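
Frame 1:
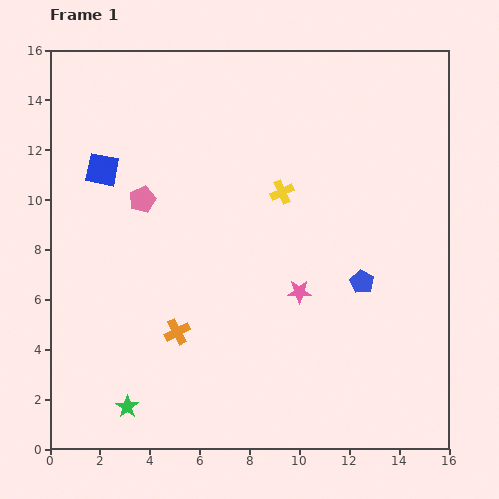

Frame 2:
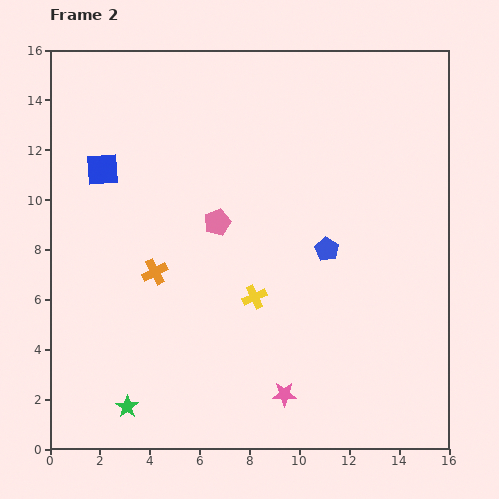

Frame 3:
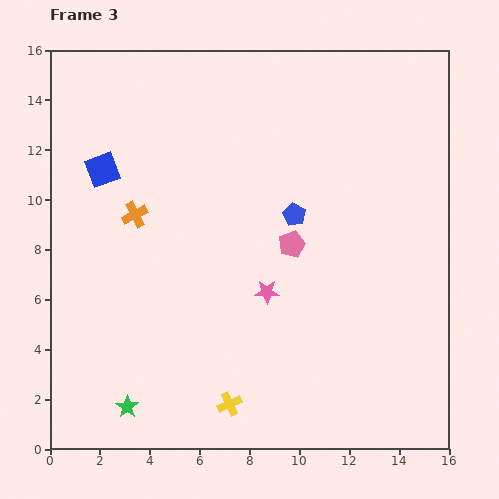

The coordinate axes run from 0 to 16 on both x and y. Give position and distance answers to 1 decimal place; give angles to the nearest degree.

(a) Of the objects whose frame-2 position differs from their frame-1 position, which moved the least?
the blue pentagon

(moved 1.9)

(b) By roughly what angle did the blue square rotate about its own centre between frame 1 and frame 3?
31° counter-clockwise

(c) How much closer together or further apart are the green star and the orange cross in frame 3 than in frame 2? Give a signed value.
+2.2

Distance in frame 2: 5.5. Distance in frame 3: 7.7.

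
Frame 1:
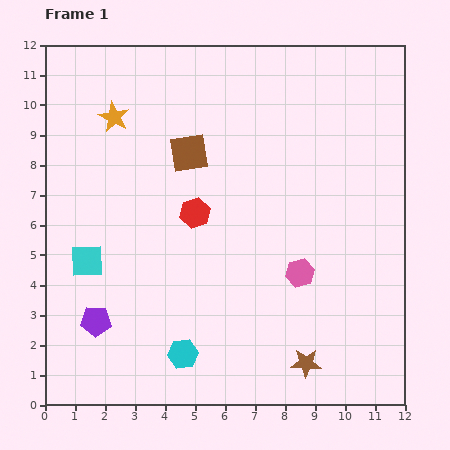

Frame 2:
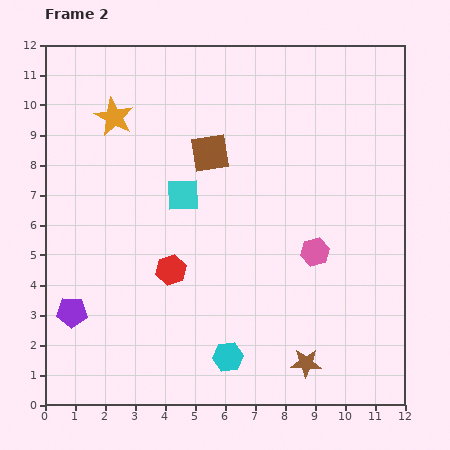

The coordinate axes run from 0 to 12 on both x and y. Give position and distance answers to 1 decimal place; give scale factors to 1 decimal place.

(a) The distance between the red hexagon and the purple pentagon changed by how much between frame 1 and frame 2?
-1.3

Distance in frame 1: 4.9. Distance in frame 2: 3.6.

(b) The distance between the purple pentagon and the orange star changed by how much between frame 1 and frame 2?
-0.2

Distance in frame 1: 6.8. Distance in frame 2: 6.6.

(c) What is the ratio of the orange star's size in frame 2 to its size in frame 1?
1.3×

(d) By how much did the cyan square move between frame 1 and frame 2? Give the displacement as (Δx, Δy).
(3.2, 2.2)

The cyan square was at (1.4, 4.8) in frame 1 and (4.6, 7.0) in frame 2.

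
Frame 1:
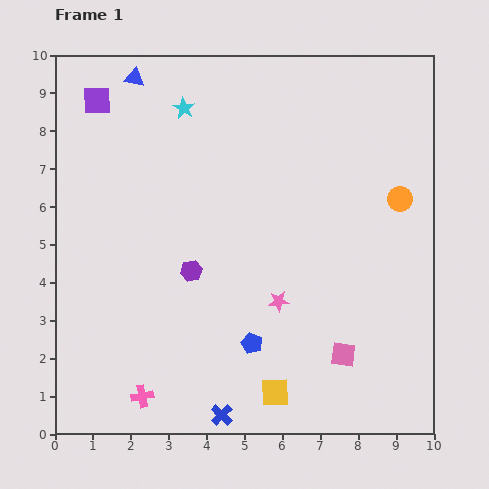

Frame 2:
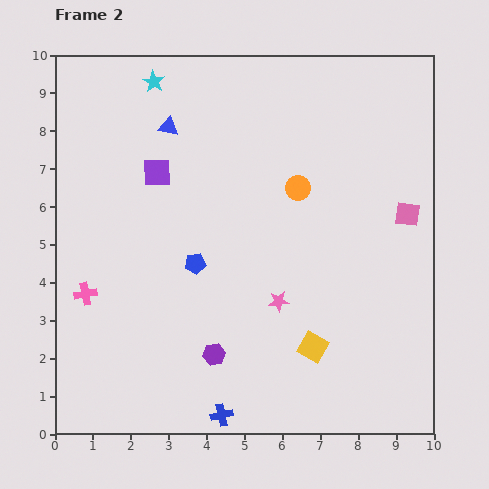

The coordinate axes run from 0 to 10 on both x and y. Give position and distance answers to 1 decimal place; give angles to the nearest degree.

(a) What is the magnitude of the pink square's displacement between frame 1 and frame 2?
4.1

The pink square moved from (7.6, 2.1) to (9.3, 5.8), a distance of √(1.7² + 3.7²) ≈ 4.1.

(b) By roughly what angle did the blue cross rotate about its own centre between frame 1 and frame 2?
33° clockwise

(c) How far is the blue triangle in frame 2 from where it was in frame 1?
1.6

The blue triangle moved from (2.1, 9.4) to (3.0, 8.1), a distance of √(0.9² + 1.3²) ≈ 1.6.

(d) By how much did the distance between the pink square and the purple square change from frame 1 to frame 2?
-2.6

Distance in frame 1: 9.3. Distance in frame 2: 6.7.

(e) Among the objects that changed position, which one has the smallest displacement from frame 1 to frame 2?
the cyan star

(moved 1.1)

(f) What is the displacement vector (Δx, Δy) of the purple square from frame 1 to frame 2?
(1.6, -1.9)

The purple square was at (1.1, 8.8) in frame 1 and (2.7, 6.9) in frame 2.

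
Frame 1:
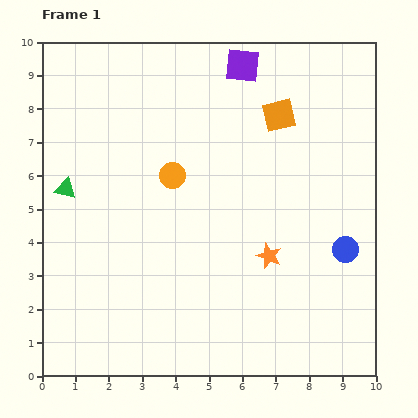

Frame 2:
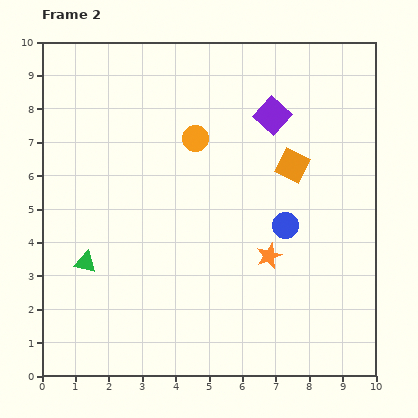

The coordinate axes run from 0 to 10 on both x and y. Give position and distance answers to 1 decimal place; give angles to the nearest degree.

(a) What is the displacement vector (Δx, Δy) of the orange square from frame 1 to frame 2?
(0.4, -1.5)

The orange square was at (7.1, 7.8) in frame 1 and (7.5, 6.3) in frame 2.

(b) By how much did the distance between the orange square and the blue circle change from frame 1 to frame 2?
-2.7

Distance in frame 1: 4.5. Distance in frame 2: 1.8.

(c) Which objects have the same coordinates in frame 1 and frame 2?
the orange star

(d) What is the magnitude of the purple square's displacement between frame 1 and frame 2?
1.7

The purple square moved from (6.0, 9.3) to (6.9, 7.8), a distance of √(0.9² + 1.5²) ≈ 1.7.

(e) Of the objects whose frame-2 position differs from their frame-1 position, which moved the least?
the orange circle

(moved 1.3)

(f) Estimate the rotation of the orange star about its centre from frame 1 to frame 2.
31° clockwise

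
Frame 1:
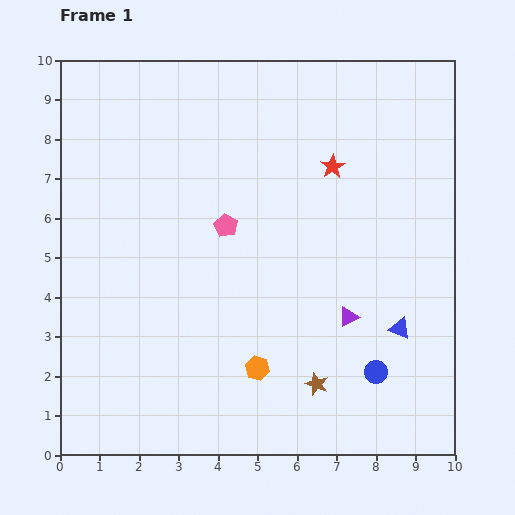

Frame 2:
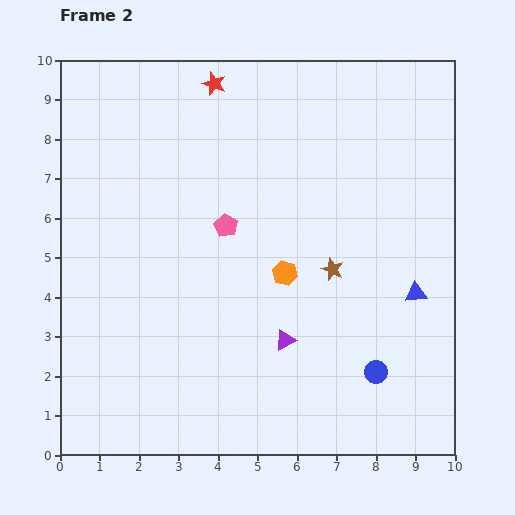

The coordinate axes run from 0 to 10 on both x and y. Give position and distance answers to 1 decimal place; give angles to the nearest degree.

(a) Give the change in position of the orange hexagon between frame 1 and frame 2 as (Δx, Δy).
(0.7, 2.4)

The orange hexagon was at (5.0, 2.2) in frame 1 and (5.7, 4.6) in frame 2.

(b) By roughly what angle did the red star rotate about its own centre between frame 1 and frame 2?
18° counter-clockwise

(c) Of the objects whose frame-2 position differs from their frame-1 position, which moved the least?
the blue triangle

(moved 1.0)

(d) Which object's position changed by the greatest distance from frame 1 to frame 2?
the red star

(moved 3.7; next 2.9)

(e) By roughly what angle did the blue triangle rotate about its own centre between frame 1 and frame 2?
27° counter-clockwise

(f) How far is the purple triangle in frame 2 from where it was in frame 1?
1.7

The purple triangle moved from (7.3, 3.5) to (5.7, 2.9), a distance of √(1.6² + 0.6²) ≈ 1.7.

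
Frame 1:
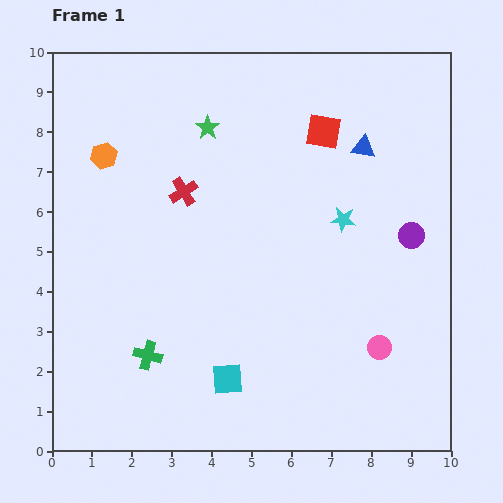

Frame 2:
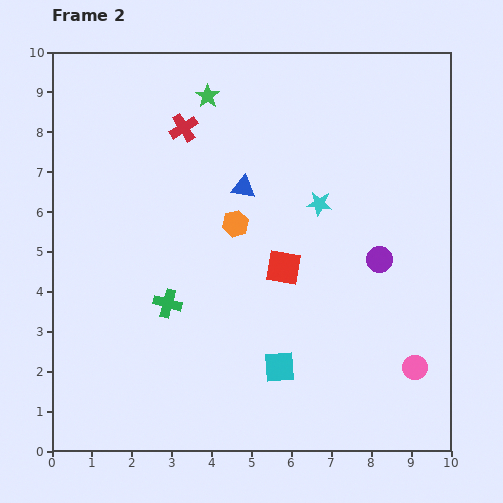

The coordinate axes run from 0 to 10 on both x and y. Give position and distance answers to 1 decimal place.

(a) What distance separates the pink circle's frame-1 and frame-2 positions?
1.0

The pink circle moved from (8.2, 2.6) to (9.1, 2.1), a distance of √(0.9² + 0.5²) ≈ 1.0.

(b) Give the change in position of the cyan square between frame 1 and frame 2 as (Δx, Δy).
(1.3, 0.3)

The cyan square was at (4.4, 1.8) in frame 1 and (5.7, 2.1) in frame 2.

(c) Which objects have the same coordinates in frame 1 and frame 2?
none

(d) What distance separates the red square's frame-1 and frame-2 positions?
3.5

The red square moved from (6.8, 8.0) to (5.8, 4.6), a distance of √(1.0² + 3.4²) ≈ 3.5.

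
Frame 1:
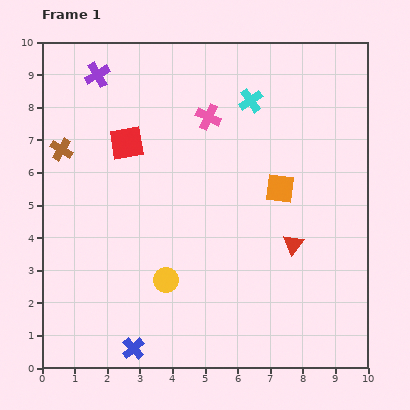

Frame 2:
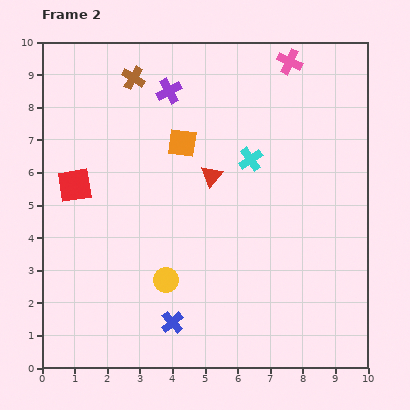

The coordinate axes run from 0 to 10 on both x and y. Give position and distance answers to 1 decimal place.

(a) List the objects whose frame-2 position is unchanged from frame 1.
the yellow circle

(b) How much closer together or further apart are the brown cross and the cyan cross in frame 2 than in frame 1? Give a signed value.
-1.6

Distance in frame 1: 6.0. Distance in frame 2: 4.4.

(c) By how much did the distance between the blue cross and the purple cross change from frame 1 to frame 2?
-1.4

Distance in frame 1: 8.5. Distance in frame 2: 7.1.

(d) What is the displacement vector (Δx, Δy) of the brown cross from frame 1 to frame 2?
(2.2, 2.2)

The brown cross was at (0.6, 6.7) in frame 1 and (2.8, 8.9) in frame 2.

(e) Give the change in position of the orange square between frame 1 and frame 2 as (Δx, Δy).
(-3.0, 1.4)

The orange square was at (7.3, 5.5) in frame 1 and (4.3, 6.9) in frame 2.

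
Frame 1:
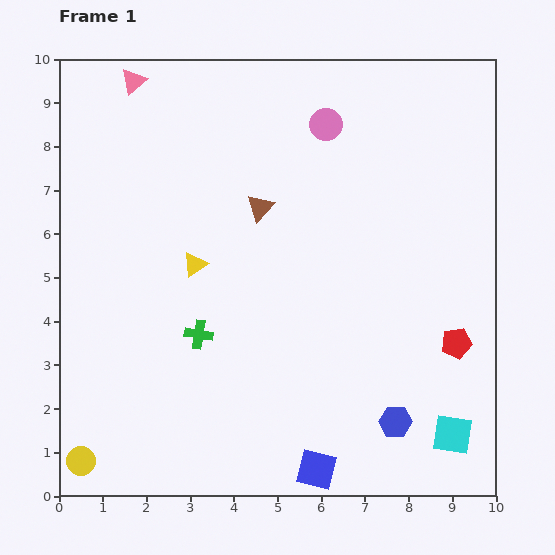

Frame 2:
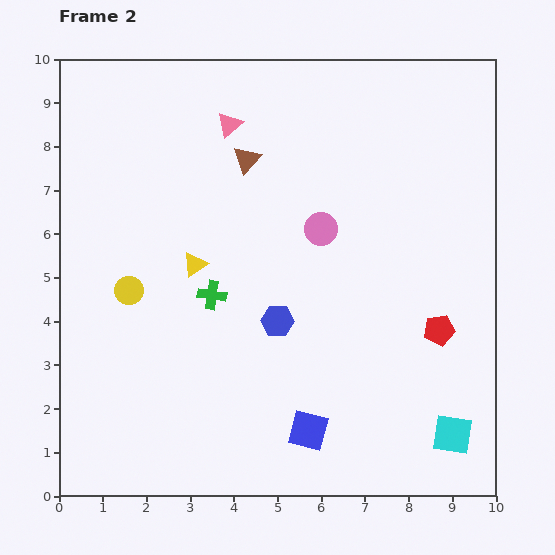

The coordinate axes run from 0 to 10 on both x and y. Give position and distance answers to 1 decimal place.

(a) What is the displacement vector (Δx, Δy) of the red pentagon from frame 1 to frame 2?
(-0.4, 0.3)

The red pentagon was at (9.1, 3.5) in frame 1 and (8.7, 3.8) in frame 2.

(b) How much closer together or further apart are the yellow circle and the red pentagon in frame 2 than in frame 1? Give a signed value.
-1.8

Distance in frame 1: 9.0. Distance in frame 2: 7.2.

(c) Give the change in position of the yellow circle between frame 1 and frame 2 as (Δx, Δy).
(1.1, 3.9)

The yellow circle was at (0.5, 0.8) in frame 1 and (1.6, 4.7) in frame 2.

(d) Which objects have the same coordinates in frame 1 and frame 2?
the cyan square, the yellow triangle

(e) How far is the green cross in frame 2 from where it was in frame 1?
0.9

The green cross moved from (3.2, 3.7) to (3.5, 4.6), a distance of √(0.3² + 0.9²) ≈ 0.9.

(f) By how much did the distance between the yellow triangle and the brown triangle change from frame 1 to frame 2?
+0.7

Distance in frame 1: 2.0. Distance in frame 2: 2.7.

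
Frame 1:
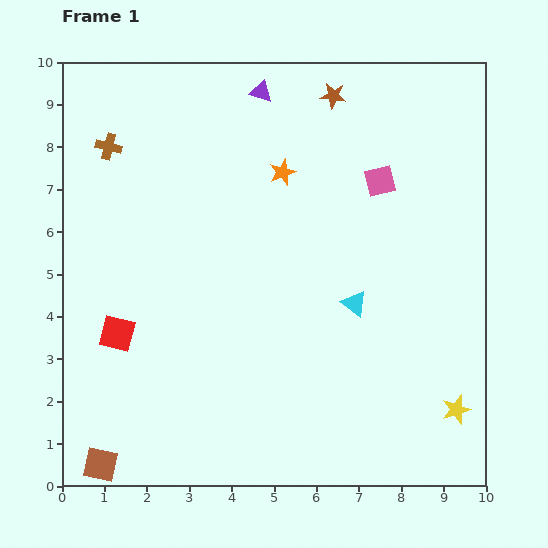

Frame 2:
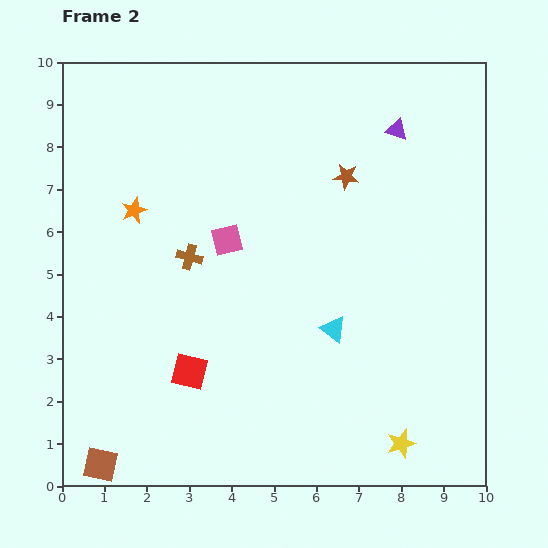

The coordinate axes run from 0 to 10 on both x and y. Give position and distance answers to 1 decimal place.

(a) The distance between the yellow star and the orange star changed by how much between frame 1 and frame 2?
+1.5

Distance in frame 1: 6.9. Distance in frame 2: 8.4.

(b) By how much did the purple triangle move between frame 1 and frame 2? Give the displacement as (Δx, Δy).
(3.2, -0.9)

The purple triangle was at (4.7, 9.3) in frame 1 and (7.9, 8.4) in frame 2.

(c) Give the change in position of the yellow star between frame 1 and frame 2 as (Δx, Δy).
(-1.3, -0.8)

The yellow star was at (9.3, 1.8) in frame 1 and (8.0, 1.0) in frame 2.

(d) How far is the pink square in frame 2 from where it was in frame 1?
3.9

The pink square moved from (7.5, 7.2) to (3.9, 5.8), a distance of √(3.6² + 1.4²) ≈ 3.9.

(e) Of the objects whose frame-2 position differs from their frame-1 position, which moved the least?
the cyan triangle

(moved 0.8)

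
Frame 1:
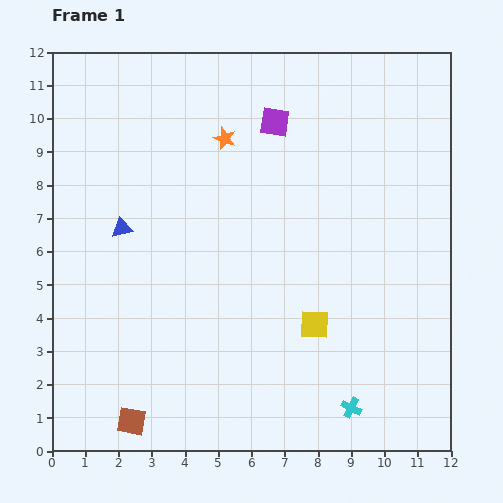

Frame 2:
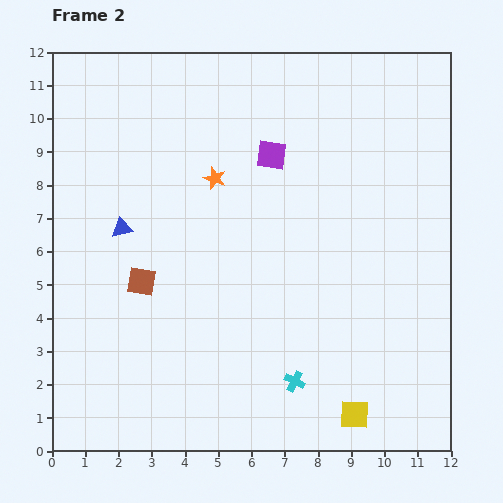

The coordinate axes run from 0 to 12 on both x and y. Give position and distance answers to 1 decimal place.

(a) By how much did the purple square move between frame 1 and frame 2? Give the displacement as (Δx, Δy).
(-0.1, -1.0)

The purple square was at (6.7, 9.9) in frame 1 and (6.6, 8.9) in frame 2.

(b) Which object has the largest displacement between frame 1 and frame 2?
the brown square

(moved 4.2; next 3.0)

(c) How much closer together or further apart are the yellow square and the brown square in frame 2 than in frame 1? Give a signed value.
+1.3

Distance in frame 1: 6.2. Distance in frame 2: 7.5.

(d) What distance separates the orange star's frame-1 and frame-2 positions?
1.2

The orange star moved from (5.2, 9.4) to (4.9, 8.2), a distance of √(0.3² + 1.2²) ≈ 1.2.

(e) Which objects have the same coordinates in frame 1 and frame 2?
the blue triangle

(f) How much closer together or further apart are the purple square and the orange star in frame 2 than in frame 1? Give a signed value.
+0.2

Distance in frame 1: 1.6. Distance in frame 2: 1.8.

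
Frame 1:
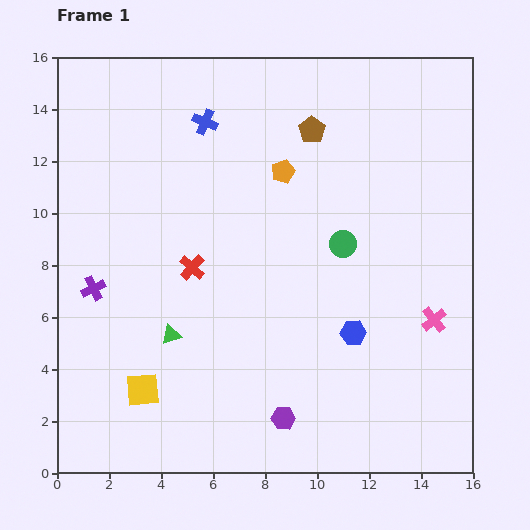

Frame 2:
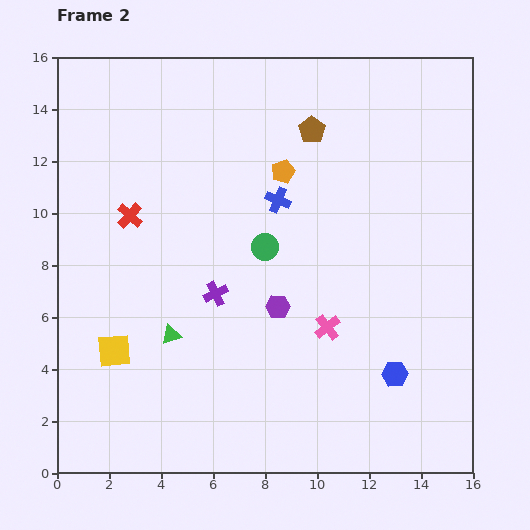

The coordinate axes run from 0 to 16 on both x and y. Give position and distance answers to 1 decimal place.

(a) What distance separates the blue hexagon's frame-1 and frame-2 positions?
2.3

The blue hexagon moved from (11.4, 5.4) to (13.0, 3.8), a distance of √(1.6² + 1.6²) ≈ 2.3.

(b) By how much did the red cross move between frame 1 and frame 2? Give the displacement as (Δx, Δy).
(-2.4, 2.0)

The red cross was at (5.2, 7.9) in frame 1 and (2.8, 9.9) in frame 2.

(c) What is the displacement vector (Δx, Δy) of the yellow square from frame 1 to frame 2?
(-1.1, 1.5)

The yellow square was at (3.3, 3.2) in frame 1 and (2.2, 4.7) in frame 2.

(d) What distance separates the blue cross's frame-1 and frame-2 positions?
4.1

The blue cross moved from (5.7, 13.5) to (8.5, 10.5), a distance of √(2.8² + 3.0²) ≈ 4.1.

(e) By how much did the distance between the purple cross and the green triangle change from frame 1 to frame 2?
-1.2

Distance in frame 1: 3.5. Distance in frame 2: 2.3.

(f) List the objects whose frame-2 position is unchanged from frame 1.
the brown pentagon, the green triangle, the orange pentagon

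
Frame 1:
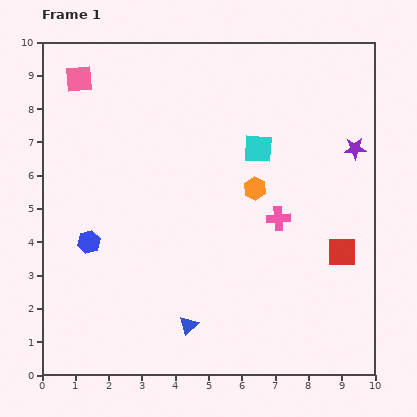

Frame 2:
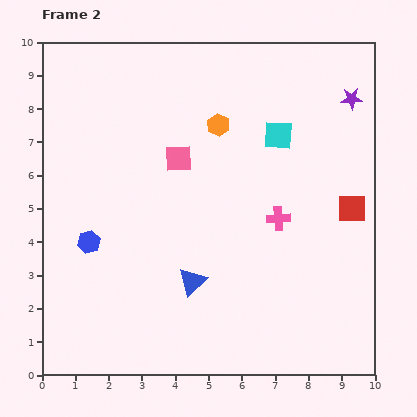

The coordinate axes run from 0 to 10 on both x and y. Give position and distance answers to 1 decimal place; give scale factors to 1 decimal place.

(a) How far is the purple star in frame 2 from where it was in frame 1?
1.5

The purple star moved from (9.4, 6.8) to (9.3, 8.3), a distance of √(0.1² + 1.5²) ≈ 1.5.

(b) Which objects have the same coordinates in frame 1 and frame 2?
the pink cross, the blue hexagon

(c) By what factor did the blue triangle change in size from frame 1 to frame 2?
1.5×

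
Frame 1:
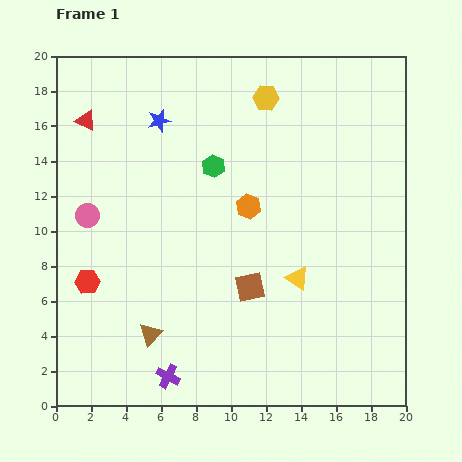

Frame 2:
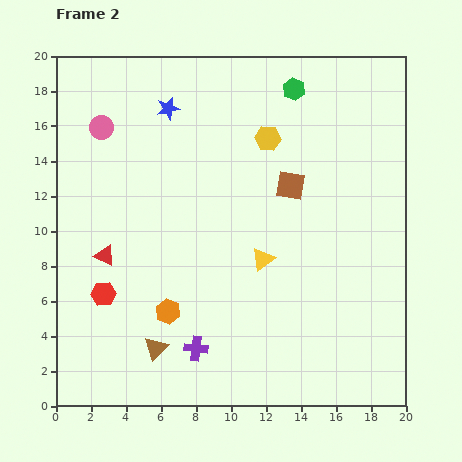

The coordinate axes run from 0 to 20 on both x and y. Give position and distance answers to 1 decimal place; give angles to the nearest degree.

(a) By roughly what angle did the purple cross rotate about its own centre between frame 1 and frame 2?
20° counter-clockwise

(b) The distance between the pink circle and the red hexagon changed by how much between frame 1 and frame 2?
+5.7

Distance in frame 1: 3.8. Distance in frame 2: 9.5.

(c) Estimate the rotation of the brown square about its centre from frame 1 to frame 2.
19° clockwise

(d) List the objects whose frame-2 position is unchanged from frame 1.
none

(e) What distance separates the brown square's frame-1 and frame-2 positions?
6.2

The brown square moved from (11.1, 6.8) to (13.4, 12.6), a distance of √(2.3² + 5.8²) ≈ 6.2.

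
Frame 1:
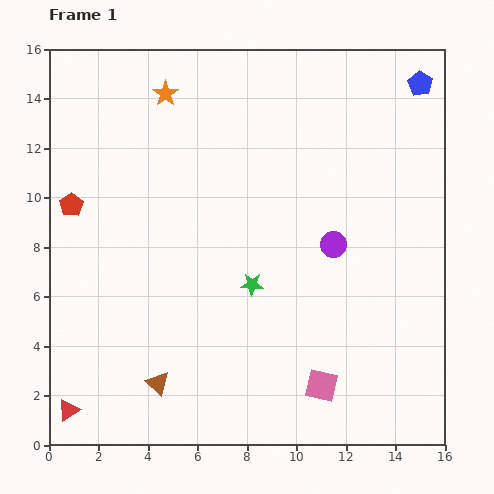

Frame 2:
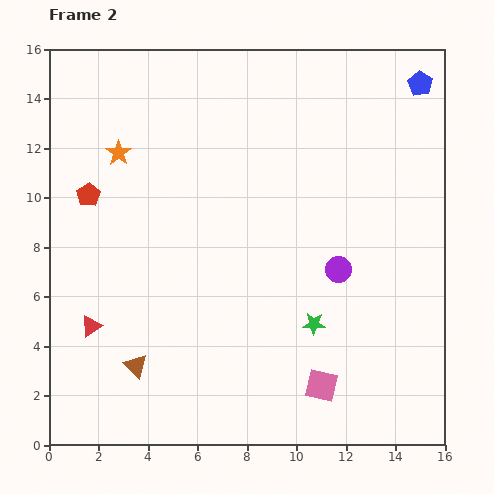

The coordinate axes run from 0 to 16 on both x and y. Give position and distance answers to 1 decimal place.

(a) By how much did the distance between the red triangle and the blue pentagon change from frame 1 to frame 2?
-2.9

Distance in frame 1: 19.4. Distance in frame 2: 16.5.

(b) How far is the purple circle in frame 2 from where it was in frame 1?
1.0

The purple circle moved from (11.5, 8.1) to (11.7, 7.1), a distance of √(0.2² + 1.0²) ≈ 1.0.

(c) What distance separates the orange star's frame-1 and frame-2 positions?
3.1

The orange star moved from (4.7, 14.2) to (2.8, 11.8), a distance of √(1.9² + 2.4²) ≈ 3.1.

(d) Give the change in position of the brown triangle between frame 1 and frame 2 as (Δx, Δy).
(-0.9, 0.7)

The brown triangle was at (4.4, 2.5) in frame 1 and (3.5, 3.2) in frame 2.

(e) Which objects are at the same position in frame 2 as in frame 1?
the blue pentagon, the pink square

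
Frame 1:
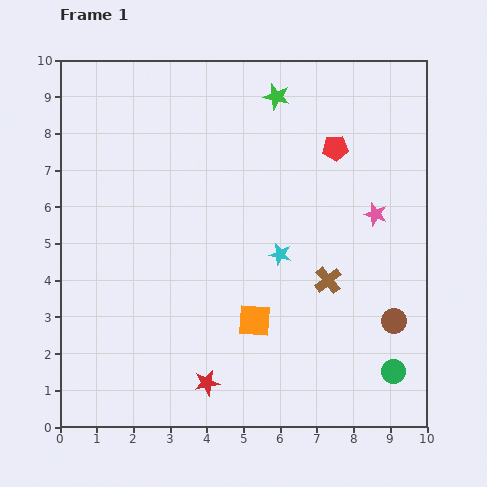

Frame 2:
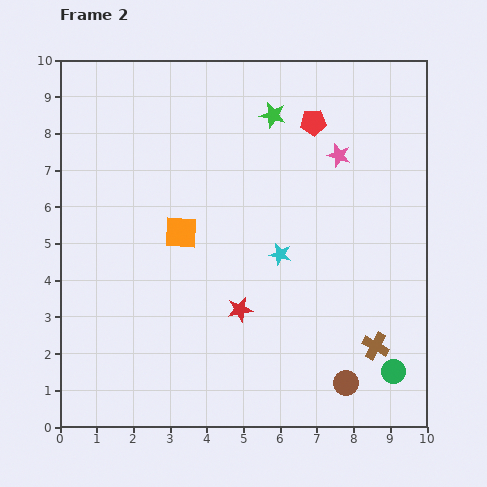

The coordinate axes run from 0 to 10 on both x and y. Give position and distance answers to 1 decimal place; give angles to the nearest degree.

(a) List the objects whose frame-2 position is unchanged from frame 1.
the green circle, the cyan star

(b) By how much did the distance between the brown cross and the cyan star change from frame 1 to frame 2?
+2.1

Distance in frame 1: 1.5. Distance in frame 2: 3.6.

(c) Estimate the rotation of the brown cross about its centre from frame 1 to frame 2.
23° counter-clockwise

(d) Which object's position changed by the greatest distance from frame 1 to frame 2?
the orange square

(moved 3.1; next 2.2)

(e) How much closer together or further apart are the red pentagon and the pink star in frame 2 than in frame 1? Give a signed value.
-1.0

Distance in frame 1: 2.1. Distance in frame 2: 1.1.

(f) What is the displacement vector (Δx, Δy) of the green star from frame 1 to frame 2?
(-0.1, -0.5)

The green star was at (5.9, 9.0) in frame 1 and (5.8, 8.5) in frame 2.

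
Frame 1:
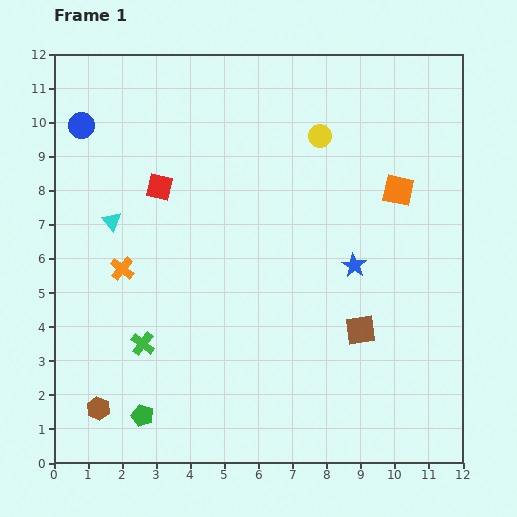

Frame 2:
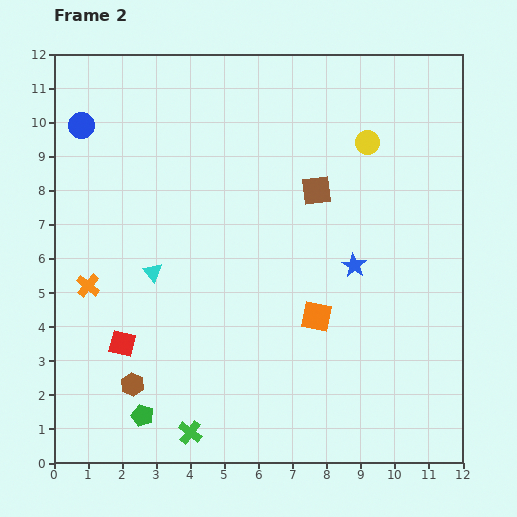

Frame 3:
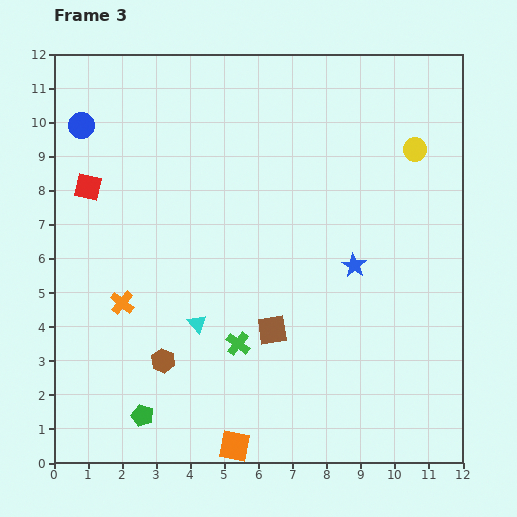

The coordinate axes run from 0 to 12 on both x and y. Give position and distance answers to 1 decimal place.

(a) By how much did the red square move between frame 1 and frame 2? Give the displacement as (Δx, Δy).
(-1.1, -4.6)

The red square was at (3.1, 8.1) in frame 1 and (2.0, 3.5) in frame 2.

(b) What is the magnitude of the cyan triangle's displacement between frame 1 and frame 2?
1.9

The cyan triangle moved from (1.7, 7.1) to (2.9, 5.6), a distance of √(1.2² + 1.5²) ≈ 1.9.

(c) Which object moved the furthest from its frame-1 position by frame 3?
the orange square

(moved 8.9; next 3.9)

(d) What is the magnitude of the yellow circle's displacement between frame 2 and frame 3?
1.4

The yellow circle moved from (9.2, 9.4) to (10.6, 9.2), a distance of √(1.4² + 0.2²) ≈ 1.4.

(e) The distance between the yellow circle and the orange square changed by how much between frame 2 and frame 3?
+4.9

Distance in frame 2: 5.3. Distance in frame 3: 10.2.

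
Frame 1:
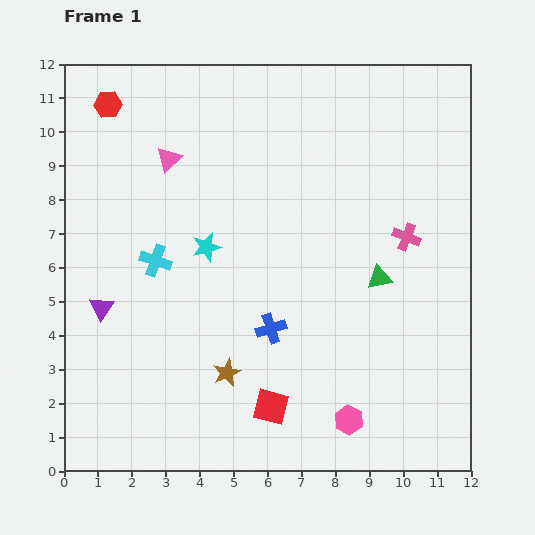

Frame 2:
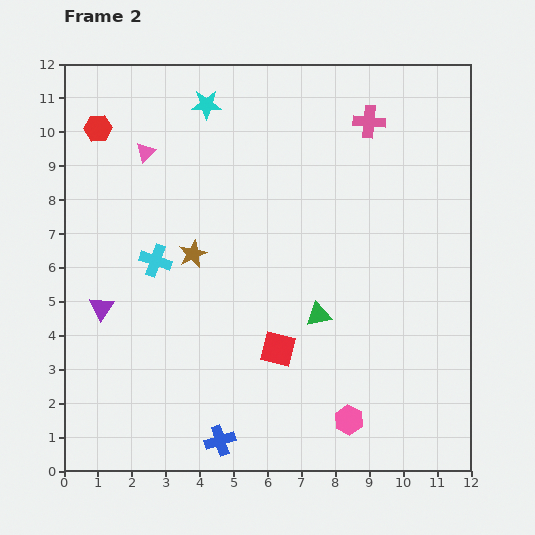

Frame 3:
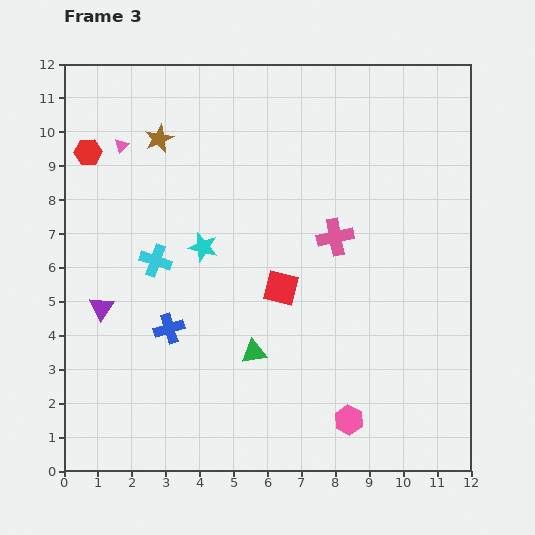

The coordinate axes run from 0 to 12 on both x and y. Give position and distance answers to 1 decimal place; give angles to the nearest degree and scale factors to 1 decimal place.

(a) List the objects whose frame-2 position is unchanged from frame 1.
the pink hexagon, the cyan cross, the purple triangle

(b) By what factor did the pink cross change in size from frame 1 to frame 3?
1.3×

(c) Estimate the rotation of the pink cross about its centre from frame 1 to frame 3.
32° counter-clockwise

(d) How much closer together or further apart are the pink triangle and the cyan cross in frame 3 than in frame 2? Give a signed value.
+0.3

Distance in frame 2: 3.2. Distance in frame 3: 3.5.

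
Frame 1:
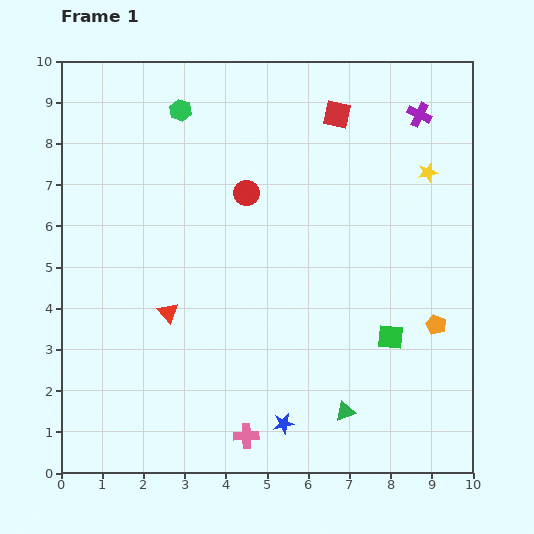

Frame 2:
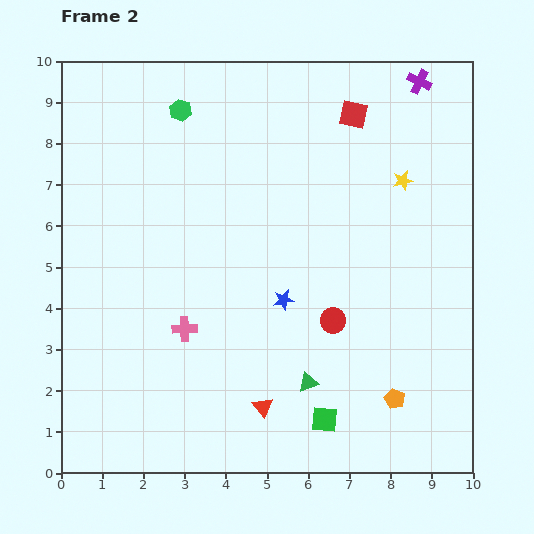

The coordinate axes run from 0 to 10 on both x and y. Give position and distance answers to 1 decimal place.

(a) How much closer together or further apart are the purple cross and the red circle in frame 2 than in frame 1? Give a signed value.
+1.6

Distance in frame 1: 4.6. Distance in frame 2: 6.2.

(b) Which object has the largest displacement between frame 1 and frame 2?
the red circle

(moved 3.7; next 3.3)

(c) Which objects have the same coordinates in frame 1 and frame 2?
the green hexagon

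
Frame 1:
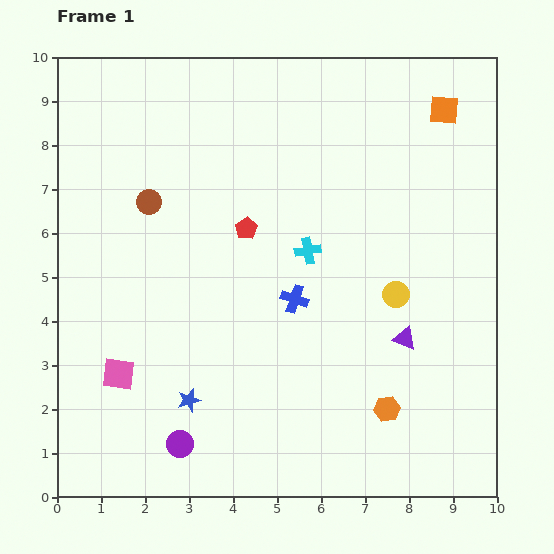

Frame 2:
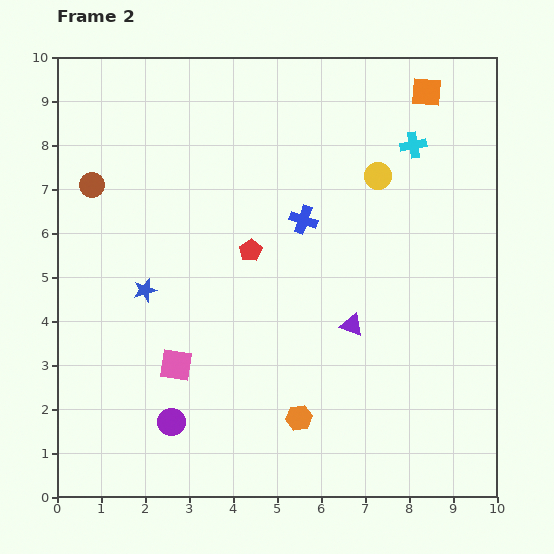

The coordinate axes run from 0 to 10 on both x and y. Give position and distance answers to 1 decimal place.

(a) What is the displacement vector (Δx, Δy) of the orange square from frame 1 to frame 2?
(-0.4, 0.4)

The orange square was at (8.8, 8.8) in frame 1 and (8.4, 9.2) in frame 2.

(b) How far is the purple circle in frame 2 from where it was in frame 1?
0.5

The purple circle moved from (2.8, 1.2) to (2.6, 1.7), a distance of √(0.2² + 0.5²) ≈ 0.5.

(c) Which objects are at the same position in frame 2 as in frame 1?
none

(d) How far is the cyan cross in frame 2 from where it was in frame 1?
3.4

The cyan cross moved from (5.7, 5.6) to (8.1, 8.0), a distance of √(2.4² + 2.4²) ≈ 3.4.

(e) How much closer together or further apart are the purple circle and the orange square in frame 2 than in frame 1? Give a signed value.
-0.2

Distance in frame 1: 9.7. Distance in frame 2: 9.5.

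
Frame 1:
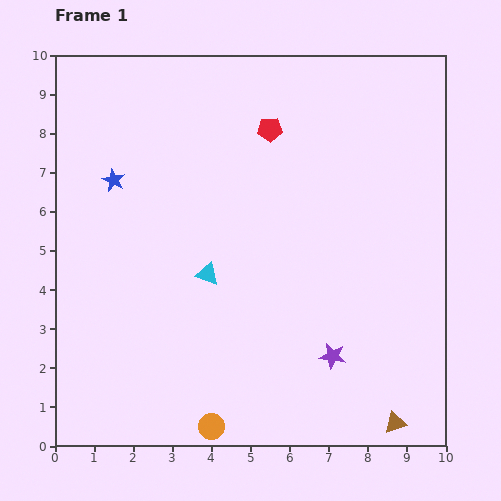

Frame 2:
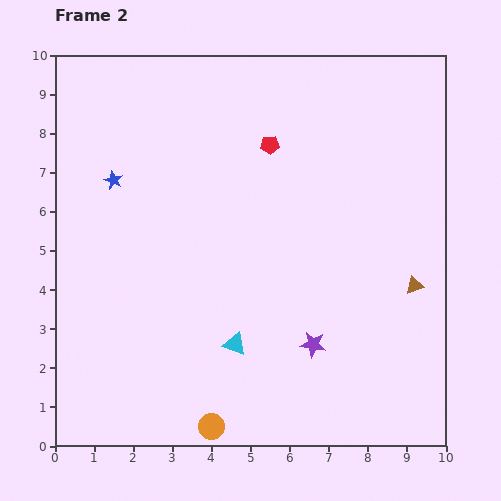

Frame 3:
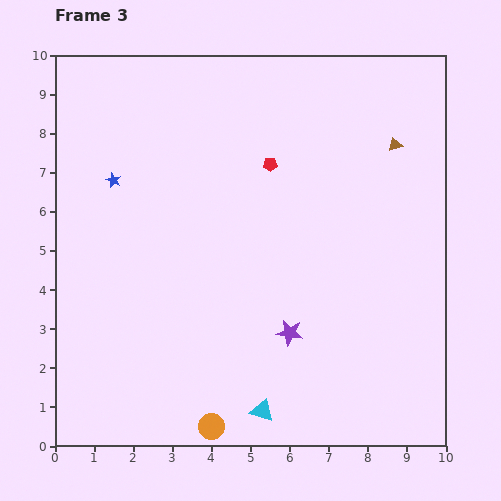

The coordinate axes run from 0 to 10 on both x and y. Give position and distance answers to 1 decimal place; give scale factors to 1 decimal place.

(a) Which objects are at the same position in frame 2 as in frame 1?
the orange circle, the blue star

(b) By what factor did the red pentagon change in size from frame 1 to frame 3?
0.6×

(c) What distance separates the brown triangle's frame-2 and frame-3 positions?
3.6

The brown triangle moved from (9.2, 4.1) to (8.7, 7.7), a distance of √(0.5² + 3.6²) ≈ 3.6.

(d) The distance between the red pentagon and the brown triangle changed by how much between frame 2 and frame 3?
-2.0

Distance in frame 2: 5.2. Distance in frame 3: 3.2.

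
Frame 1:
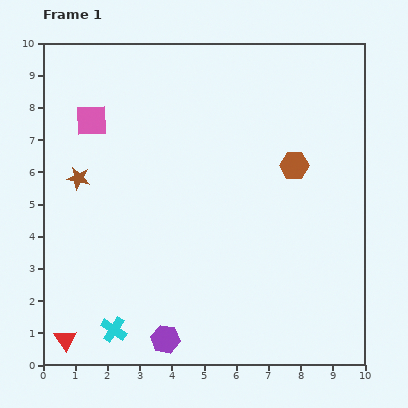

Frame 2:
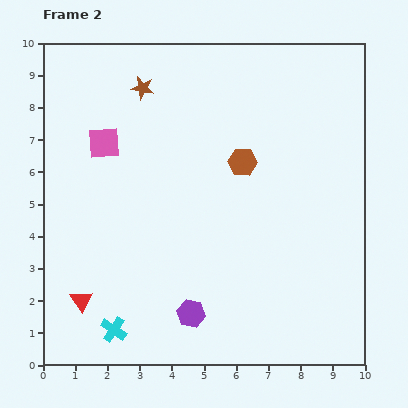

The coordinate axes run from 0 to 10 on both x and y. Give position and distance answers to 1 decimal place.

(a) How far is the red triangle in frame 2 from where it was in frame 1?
1.3

The red triangle moved from (0.7, 0.8) to (1.2, 2.0), a distance of √(0.5² + 1.2²) ≈ 1.3.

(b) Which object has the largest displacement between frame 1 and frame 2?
the brown star

(moved 3.4; next 1.6)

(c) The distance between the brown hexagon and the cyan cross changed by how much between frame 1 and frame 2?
-1.0

Distance in frame 1: 7.6. Distance in frame 2: 6.6.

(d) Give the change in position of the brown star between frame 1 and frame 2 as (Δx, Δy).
(2.0, 2.8)

The brown star was at (1.1, 5.8) in frame 1 and (3.1, 8.6) in frame 2.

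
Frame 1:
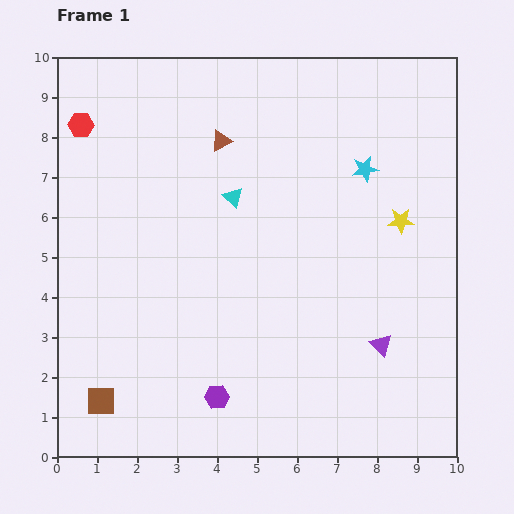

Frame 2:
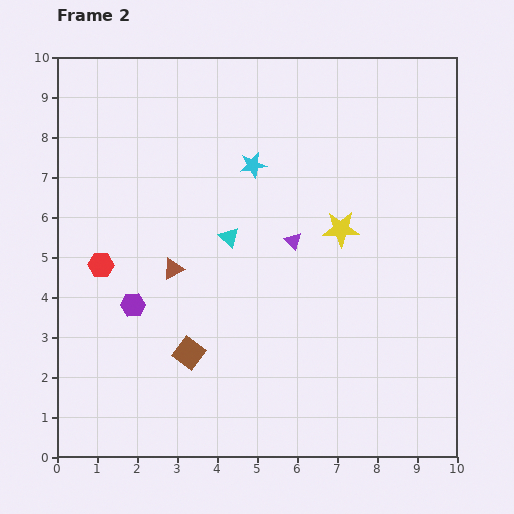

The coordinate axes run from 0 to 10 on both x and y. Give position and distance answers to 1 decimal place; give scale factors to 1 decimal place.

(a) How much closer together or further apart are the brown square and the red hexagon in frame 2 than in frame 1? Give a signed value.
-3.8

Distance in frame 1: 6.9. Distance in frame 2: 3.1.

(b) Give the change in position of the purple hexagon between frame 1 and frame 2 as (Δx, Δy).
(-2.1, 2.3)

The purple hexagon was at (4.0, 1.5) in frame 1 and (1.9, 3.8) in frame 2.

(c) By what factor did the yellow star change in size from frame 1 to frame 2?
1.4×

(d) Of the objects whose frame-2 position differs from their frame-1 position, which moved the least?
the cyan triangle

(moved 1.0)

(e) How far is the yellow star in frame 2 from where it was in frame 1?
1.5

The yellow star moved from (8.6, 5.9) to (7.1, 5.7), a distance of √(1.5² + 0.2²) ≈ 1.5.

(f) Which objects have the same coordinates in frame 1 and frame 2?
none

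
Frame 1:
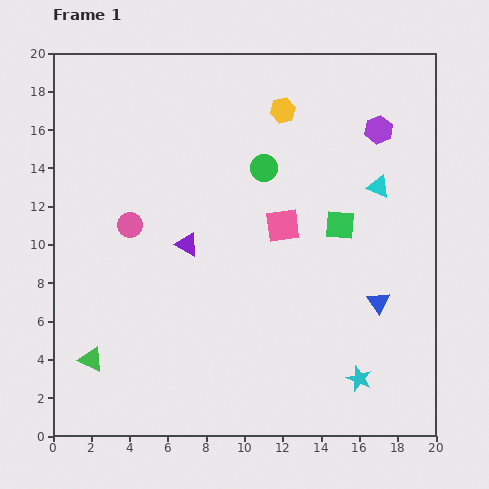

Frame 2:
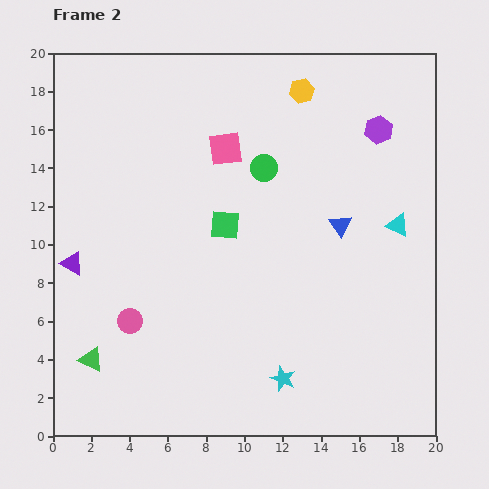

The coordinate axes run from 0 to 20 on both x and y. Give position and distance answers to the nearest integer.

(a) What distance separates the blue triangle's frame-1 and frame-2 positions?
4

The blue triangle moved from (17, 7) to (15, 11), a distance of √(2² + 4²) ≈ 4.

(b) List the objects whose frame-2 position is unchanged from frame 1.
the purple hexagon, the green circle, the green triangle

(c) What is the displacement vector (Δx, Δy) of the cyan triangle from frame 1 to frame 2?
(1, -2)

The cyan triangle was at (17, 13) in frame 1 and (18, 11) in frame 2.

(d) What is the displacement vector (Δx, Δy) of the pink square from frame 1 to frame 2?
(-3, 4)

The pink square was at (12, 11) in frame 1 and (9, 15) in frame 2.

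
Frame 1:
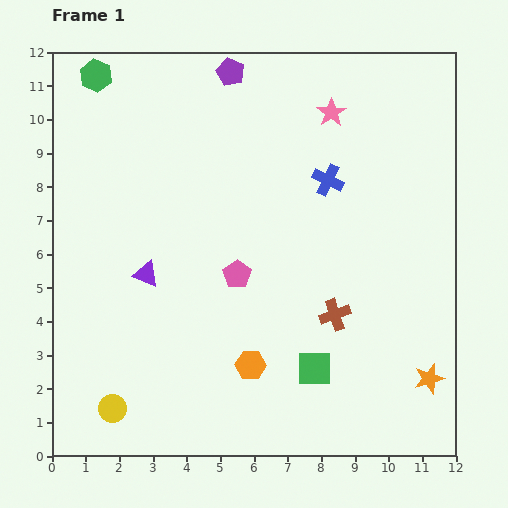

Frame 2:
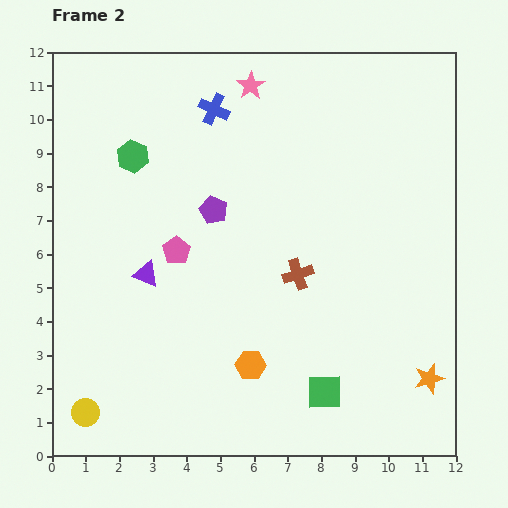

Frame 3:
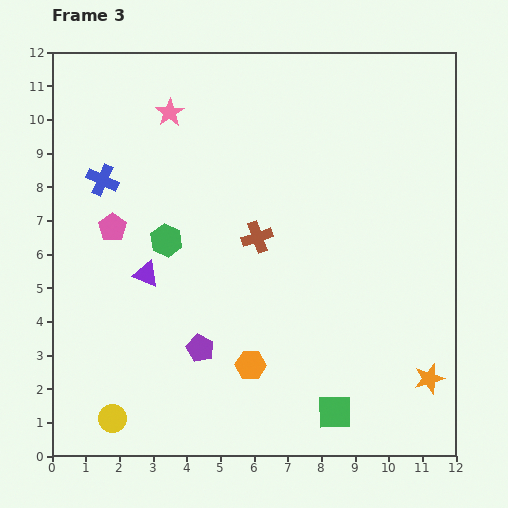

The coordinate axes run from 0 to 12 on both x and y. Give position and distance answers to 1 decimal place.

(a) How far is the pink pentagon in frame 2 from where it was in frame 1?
1.9

The pink pentagon moved from (5.5, 5.4) to (3.7, 6.1), a distance of √(1.8² + 0.7²) ≈ 1.9.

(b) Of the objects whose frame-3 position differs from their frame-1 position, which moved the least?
the yellow circle

(moved 0.3)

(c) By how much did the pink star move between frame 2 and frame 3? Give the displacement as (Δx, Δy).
(-2.4, -0.8)

The pink star was at (5.9, 11.0) in frame 2 and (3.5, 10.2) in frame 3.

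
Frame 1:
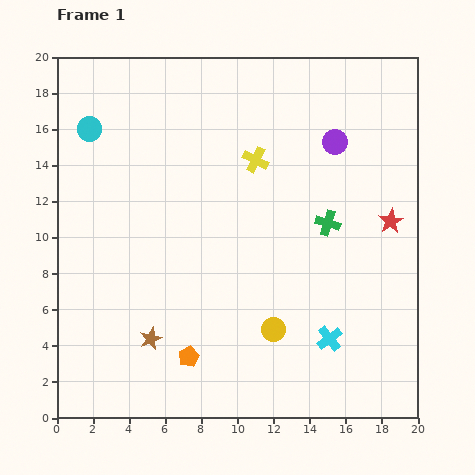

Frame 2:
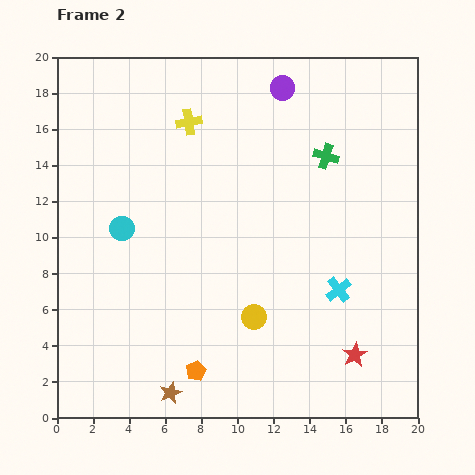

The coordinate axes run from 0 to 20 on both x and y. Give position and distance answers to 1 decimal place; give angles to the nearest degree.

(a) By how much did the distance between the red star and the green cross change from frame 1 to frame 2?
+7.6

Distance in frame 1: 3.5. Distance in frame 2: 11.1.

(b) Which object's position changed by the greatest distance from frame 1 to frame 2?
the red star

(moved 7.7; next 5.8)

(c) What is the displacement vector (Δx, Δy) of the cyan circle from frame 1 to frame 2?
(1.8, -5.5)

The cyan circle was at (1.8, 16.0) in frame 1 and (3.6, 10.5) in frame 2.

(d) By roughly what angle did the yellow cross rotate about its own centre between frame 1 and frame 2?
36° counter-clockwise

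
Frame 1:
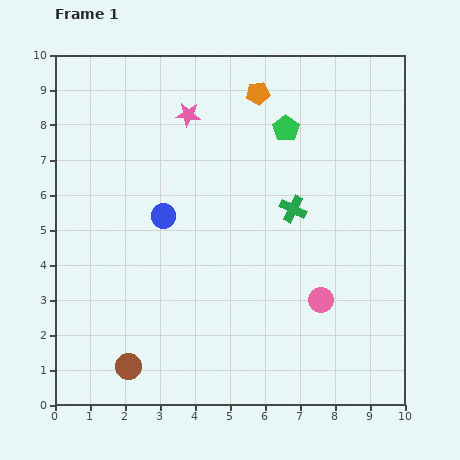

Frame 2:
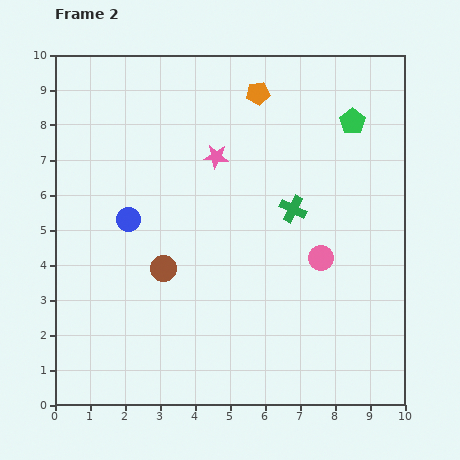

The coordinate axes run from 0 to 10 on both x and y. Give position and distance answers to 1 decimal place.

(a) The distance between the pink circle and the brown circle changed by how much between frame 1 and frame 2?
-1.3

Distance in frame 1: 5.8. Distance in frame 2: 4.5.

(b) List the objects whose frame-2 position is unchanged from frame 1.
the green cross, the orange pentagon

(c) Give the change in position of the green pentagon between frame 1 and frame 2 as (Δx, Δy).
(1.9, 0.2)

The green pentagon was at (6.6, 7.9) in frame 1 and (8.5, 8.1) in frame 2.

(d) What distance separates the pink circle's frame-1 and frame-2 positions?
1.2

The pink circle moved from (7.6, 3.0) to (7.6, 4.2), a distance of √(0.0² + 1.2²) ≈ 1.2.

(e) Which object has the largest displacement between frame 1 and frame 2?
the brown circle

(moved 3.0; next 1.9)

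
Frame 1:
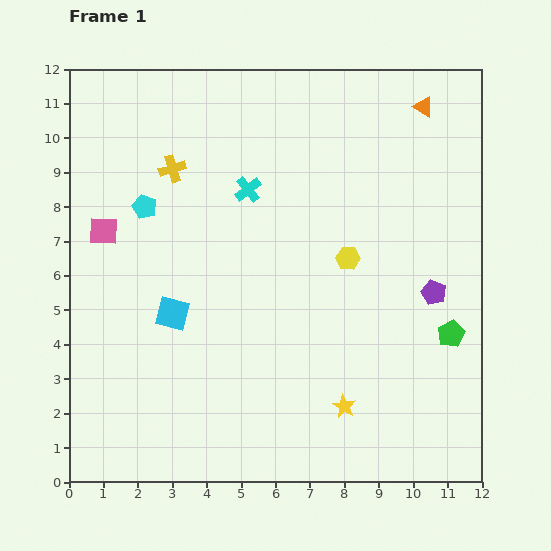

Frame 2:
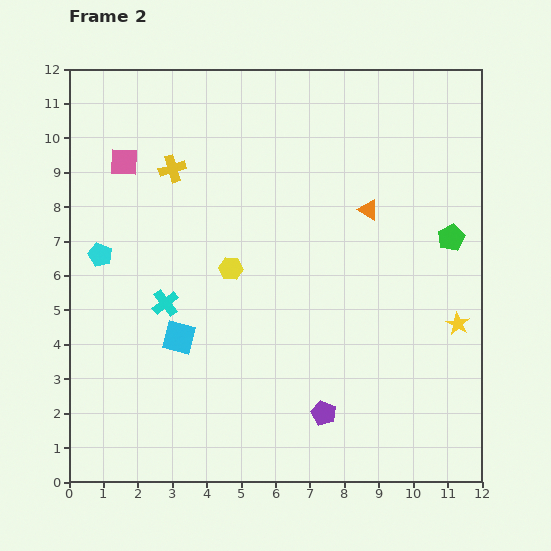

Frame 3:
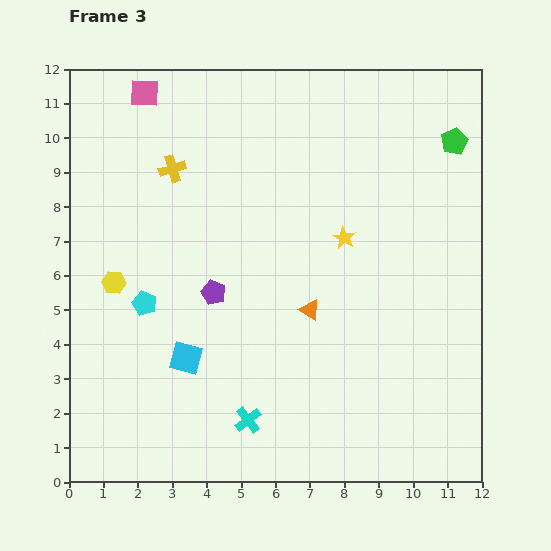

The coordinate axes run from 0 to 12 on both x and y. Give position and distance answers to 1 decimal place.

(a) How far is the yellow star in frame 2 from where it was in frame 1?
4.1

The yellow star moved from (8.0, 2.2) to (11.3, 4.6), a distance of √(3.3² + 2.4²) ≈ 4.1.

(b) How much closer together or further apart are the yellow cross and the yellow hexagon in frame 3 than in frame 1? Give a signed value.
-2.0

Distance in frame 1: 5.7. Distance in frame 3: 3.7.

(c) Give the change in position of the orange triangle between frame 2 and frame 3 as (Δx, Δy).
(-1.7, -2.9)

The orange triangle was at (8.7, 7.9) in frame 2 and (7.0, 5.0) in frame 3.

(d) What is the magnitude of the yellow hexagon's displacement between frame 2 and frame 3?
3.4

The yellow hexagon moved from (4.7, 6.2) to (1.3, 5.8), a distance of √(3.4² + 0.4²) ≈ 3.4.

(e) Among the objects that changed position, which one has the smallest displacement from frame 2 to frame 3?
the cyan square

(moved 0.6)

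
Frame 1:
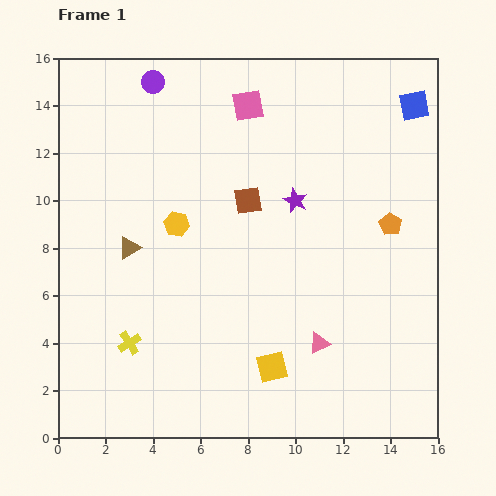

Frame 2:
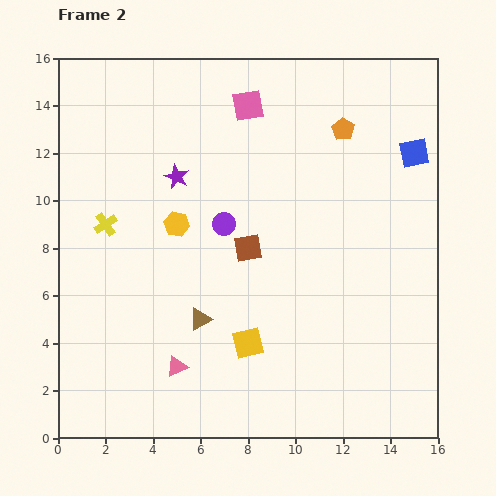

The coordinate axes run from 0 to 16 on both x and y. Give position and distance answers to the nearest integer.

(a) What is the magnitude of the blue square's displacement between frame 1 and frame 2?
2

The blue square moved from (15, 14) to (15, 12), a distance of √(0² + 2²) ≈ 2.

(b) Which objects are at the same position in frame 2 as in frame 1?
the pink square, the yellow hexagon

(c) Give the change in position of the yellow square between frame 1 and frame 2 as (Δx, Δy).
(-1, 1)

The yellow square was at (9, 3) in frame 1 and (8, 4) in frame 2.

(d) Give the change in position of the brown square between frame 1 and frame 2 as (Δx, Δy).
(0, -2)

The brown square was at (8, 10) in frame 1 and (8, 8) in frame 2.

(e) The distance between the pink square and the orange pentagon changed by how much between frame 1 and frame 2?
-4

Distance in frame 1: 8. Distance in frame 2: 4.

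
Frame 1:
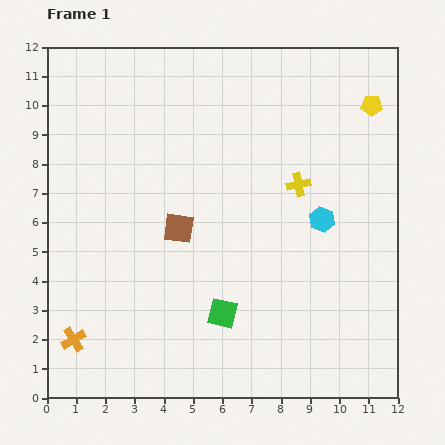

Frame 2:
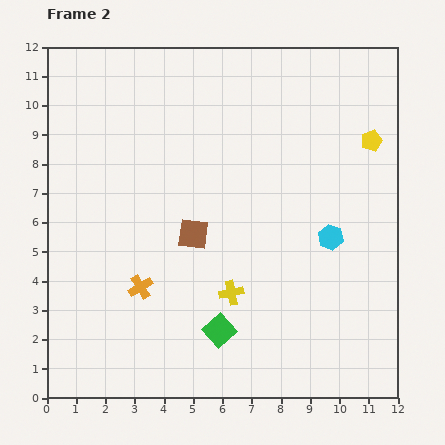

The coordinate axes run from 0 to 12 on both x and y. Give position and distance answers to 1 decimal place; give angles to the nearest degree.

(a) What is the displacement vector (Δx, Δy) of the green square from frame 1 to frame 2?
(-0.1, -0.6)

The green square was at (6.0, 2.9) in frame 1 and (5.9, 2.3) in frame 2.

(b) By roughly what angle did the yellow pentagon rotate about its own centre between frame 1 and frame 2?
21° counter-clockwise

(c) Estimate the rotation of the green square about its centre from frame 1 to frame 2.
35° clockwise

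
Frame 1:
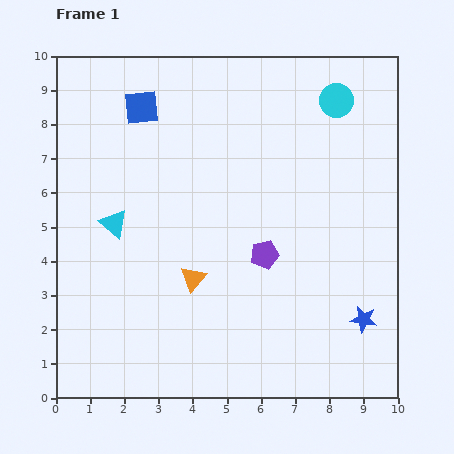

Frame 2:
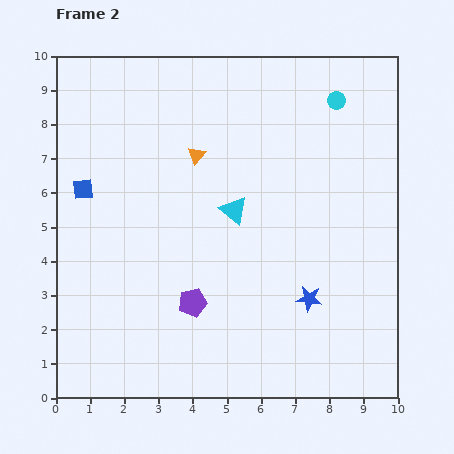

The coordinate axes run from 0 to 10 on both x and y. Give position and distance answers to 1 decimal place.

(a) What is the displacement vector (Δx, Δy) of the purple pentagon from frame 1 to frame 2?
(-2.1, -1.4)

The purple pentagon was at (6.1, 4.2) in frame 1 and (4.0, 2.8) in frame 2.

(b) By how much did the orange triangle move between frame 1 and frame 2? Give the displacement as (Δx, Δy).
(0.1, 3.6)

The orange triangle was at (4.0, 3.5) in frame 1 and (4.1, 7.1) in frame 2.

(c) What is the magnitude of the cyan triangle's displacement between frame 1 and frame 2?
3.5

The cyan triangle moved from (1.7, 5.1) to (5.2, 5.5), a distance of √(3.5² + 0.4²) ≈ 3.5.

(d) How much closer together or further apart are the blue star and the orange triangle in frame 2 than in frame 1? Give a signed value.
+0.2

Distance in frame 1: 5.1. Distance in frame 2: 5.3.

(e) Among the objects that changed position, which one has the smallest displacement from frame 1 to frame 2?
the blue star

(moved 1.7)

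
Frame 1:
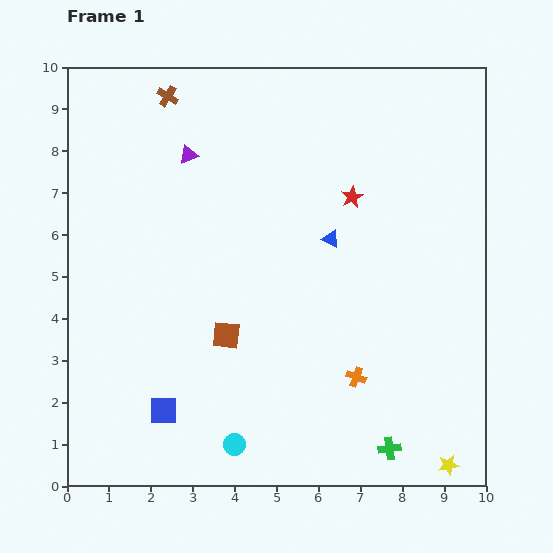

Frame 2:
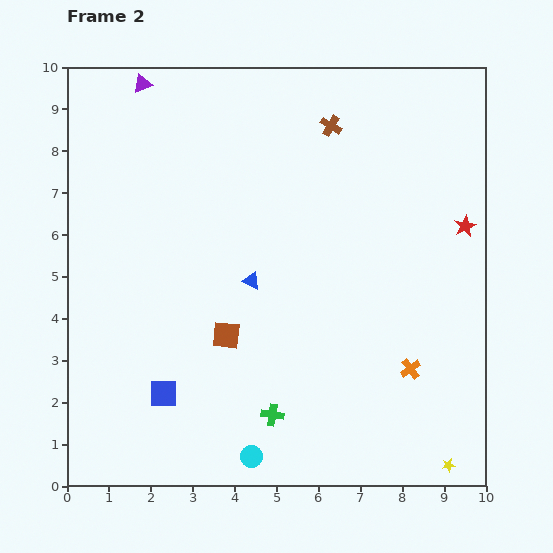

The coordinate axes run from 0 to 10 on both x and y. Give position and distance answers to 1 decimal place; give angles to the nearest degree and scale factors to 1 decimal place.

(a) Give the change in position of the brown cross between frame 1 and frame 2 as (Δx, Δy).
(3.9, -0.7)

The brown cross was at (2.4, 9.3) in frame 1 and (6.3, 8.6) in frame 2.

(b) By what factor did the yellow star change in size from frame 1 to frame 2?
0.6×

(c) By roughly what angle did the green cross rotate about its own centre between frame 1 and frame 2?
16° clockwise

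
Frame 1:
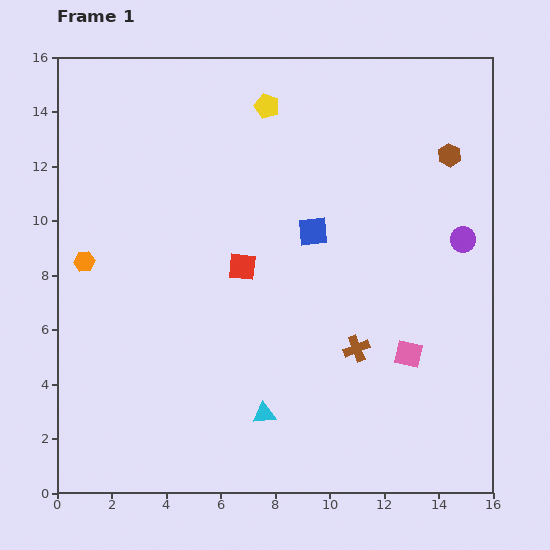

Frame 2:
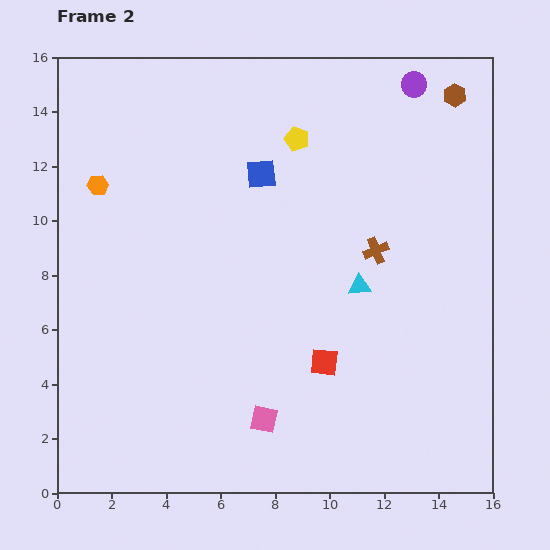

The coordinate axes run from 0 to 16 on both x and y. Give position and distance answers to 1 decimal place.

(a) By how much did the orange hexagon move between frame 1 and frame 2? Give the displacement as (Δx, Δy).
(0.5, 2.8)

The orange hexagon was at (1.0, 8.5) in frame 1 and (1.5, 11.3) in frame 2.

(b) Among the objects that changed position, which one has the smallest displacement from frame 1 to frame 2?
the yellow pentagon

(moved 1.6)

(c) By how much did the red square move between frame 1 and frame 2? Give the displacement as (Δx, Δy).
(3.0, -3.5)

The red square was at (6.8, 8.3) in frame 1 and (9.8, 4.8) in frame 2.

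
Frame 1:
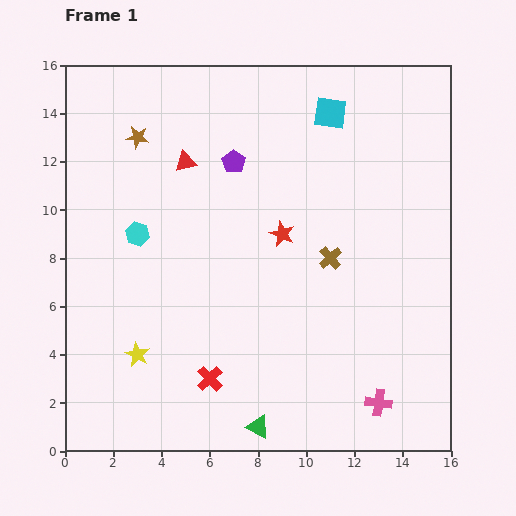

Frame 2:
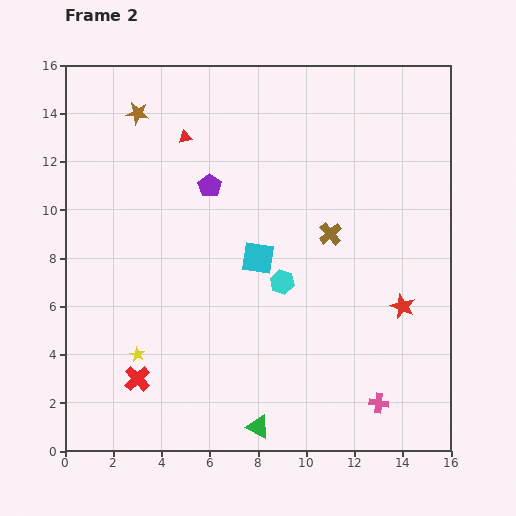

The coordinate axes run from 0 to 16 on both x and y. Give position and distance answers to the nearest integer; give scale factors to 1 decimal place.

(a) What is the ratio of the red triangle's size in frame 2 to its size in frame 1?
0.6×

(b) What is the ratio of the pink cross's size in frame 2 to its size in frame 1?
0.7×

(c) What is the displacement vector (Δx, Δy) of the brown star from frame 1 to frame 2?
(0, 1)

The brown star was at (3, 13) in frame 1 and (3, 14) in frame 2.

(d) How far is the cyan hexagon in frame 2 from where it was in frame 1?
6

The cyan hexagon moved from (3, 9) to (9, 7), a distance of √(6² + 2²) ≈ 6.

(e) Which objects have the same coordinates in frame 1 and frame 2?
the yellow star, the pink cross, the green triangle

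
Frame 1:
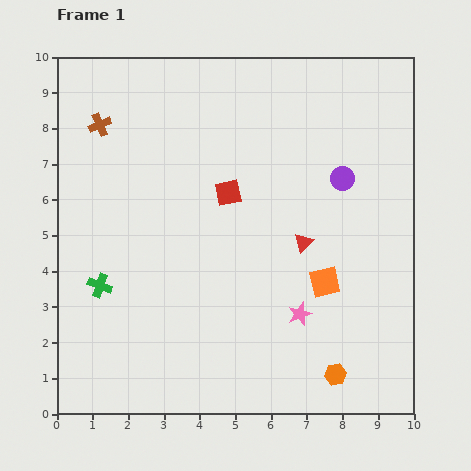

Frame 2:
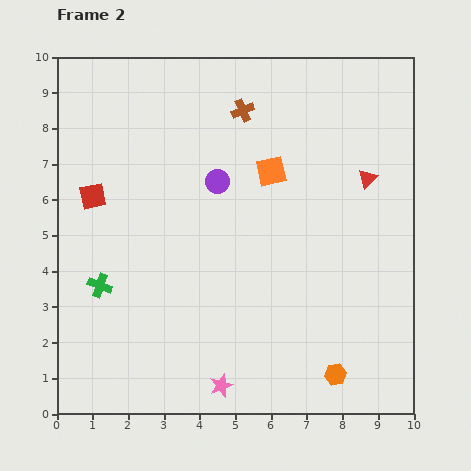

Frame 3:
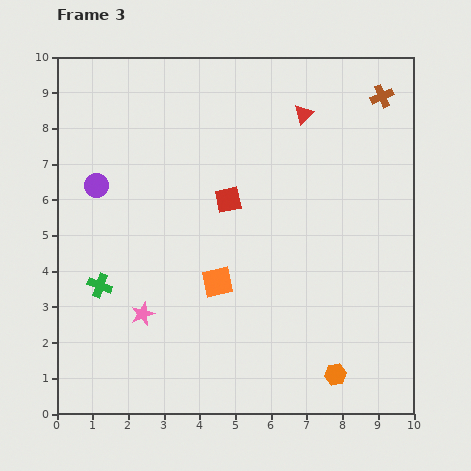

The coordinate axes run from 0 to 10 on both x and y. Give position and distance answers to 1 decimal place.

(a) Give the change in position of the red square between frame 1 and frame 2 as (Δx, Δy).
(-3.8, -0.1)

The red square was at (4.8, 6.2) in frame 1 and (1.0, 6.1) in frame 2.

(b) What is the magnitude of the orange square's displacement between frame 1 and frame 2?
3.4

The orange square moved from (7.5, 3.7) to (6.0, 6.8), a distance of √(1.5² + 3.1²) ≈ 3.4.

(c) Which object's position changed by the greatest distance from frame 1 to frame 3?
the brown cross

(moved 7.9; next 6.9)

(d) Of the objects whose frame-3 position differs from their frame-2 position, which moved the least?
the red triangle

(moved 2.5)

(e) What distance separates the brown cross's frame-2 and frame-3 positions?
3.9

The brown cross moved from (5.2, 8.5) to (9.1, 8.9), a distance of √(3.9² + 0.4²) ≈ 3.9.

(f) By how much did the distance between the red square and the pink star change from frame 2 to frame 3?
-2.4

Distance in frame 2: 6.4. Distance in frame 3: 4.0.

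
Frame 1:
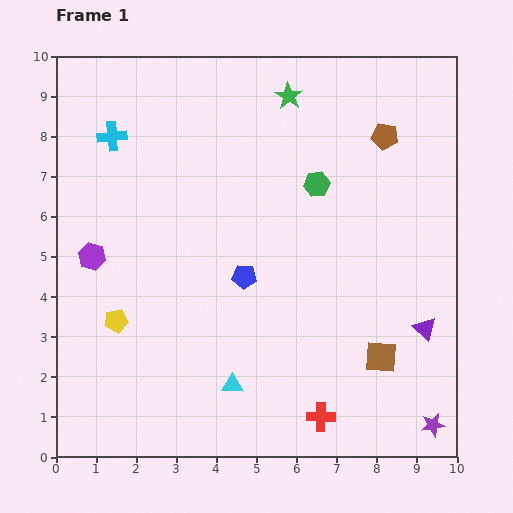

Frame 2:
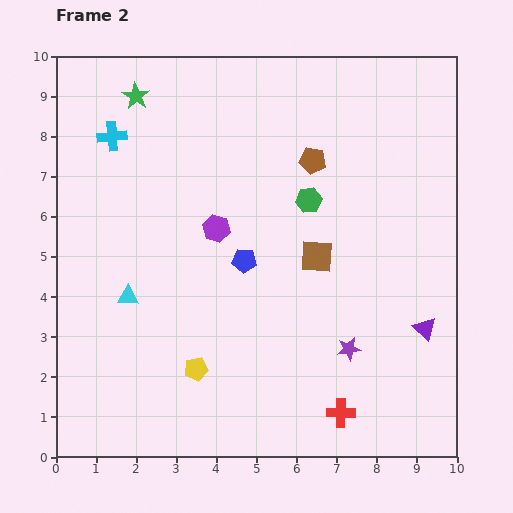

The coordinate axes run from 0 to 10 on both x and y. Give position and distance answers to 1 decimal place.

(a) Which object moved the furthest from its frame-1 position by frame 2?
the green star

(moved 3.8; next 3.4)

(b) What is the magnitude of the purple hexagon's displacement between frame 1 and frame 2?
3.2

The purple hexagon moved from (0.9, 5.0) to (4.0, 5.7), a distance of √(3.1² + 0.7²) ≈ 3.2.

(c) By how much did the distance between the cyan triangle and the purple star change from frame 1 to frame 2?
+0.6

Distance in frame 1: 5.1. Distance in frame 2: 5.7.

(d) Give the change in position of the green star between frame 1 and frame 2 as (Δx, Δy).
(-3.8, 0.0)

The green star was at (5.8, 9.0) in frame 1 and (2.0, 9.0) in frame 2.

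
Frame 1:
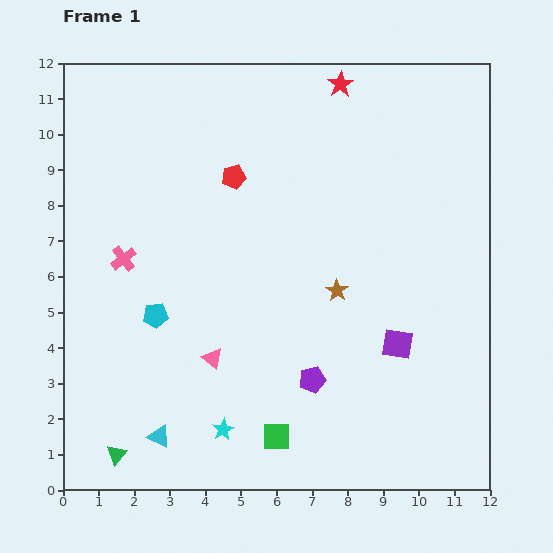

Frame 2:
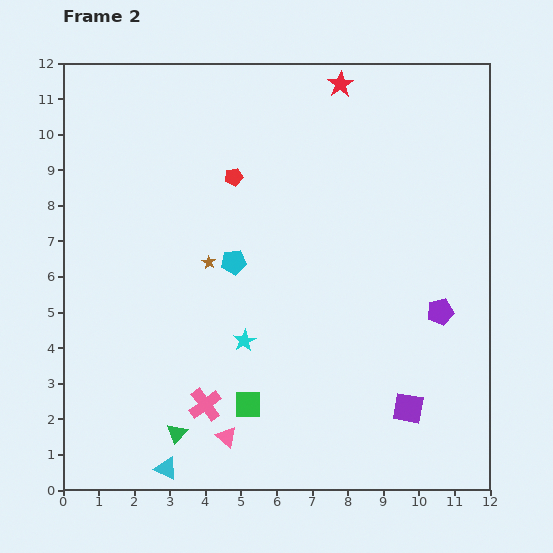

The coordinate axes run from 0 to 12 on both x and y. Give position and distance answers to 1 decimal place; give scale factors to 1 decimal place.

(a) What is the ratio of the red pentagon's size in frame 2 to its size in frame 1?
0.7×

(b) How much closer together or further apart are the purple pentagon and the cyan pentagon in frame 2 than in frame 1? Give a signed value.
+1.2

Distance in frame 1: 4.8. Distance in frame 2: 6.0.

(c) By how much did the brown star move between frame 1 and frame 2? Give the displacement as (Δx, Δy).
(-3.6, 0.8)

The brown star was at (7.7, 5.6) in frame 1 and (4.1, 6.4) in frame 2.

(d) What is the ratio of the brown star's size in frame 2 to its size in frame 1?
0.6×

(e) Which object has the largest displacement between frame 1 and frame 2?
the pink cross

(moved 4.7; next 4.1)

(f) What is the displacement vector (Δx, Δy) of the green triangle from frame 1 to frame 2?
(1.7, 0.6)

The green triangle was at (1.5, 1.0) in frame 1 and (3.2, 1.6) in frame 2.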